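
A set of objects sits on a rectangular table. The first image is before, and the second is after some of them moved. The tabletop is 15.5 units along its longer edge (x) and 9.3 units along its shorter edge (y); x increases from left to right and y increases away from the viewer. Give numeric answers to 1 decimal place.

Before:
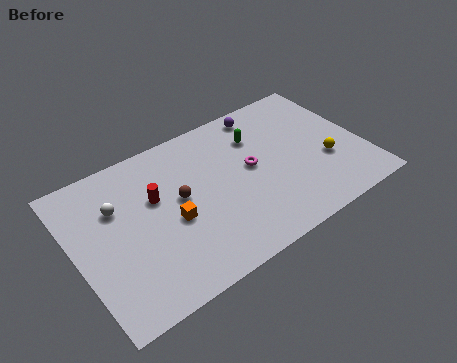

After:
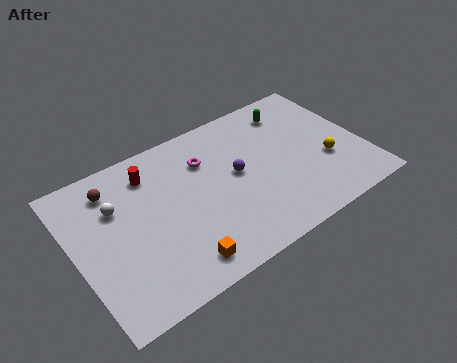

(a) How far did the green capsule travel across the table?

2.2

The green capsule was near (10.2, 6.8) before and (12.3, 7.6) after, so it travelled √(2.1² + 0.8²) ≈ 2.2 units.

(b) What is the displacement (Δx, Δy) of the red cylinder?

(0.0, 1.6)

The red cylinder started near (4.4, 5.8) and ended near (4.4, 7.4).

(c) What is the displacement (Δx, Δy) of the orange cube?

(-0.1, -2.6)

The orange cube was at about (5.0, 4.0) and moved to about (4.9, 1.4).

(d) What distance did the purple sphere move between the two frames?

3.8

From (10.8, 8.2) to (8.7, 5.0), the purple sphere covered √(2.1² + 3.2²) ≈ 3.8 units.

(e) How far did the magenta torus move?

2.8

The magenta torus moved from about (9.5, 5.0) to (7.3, 6.7), a distance of √(2.2² + 1.7²) ≈ 2.8.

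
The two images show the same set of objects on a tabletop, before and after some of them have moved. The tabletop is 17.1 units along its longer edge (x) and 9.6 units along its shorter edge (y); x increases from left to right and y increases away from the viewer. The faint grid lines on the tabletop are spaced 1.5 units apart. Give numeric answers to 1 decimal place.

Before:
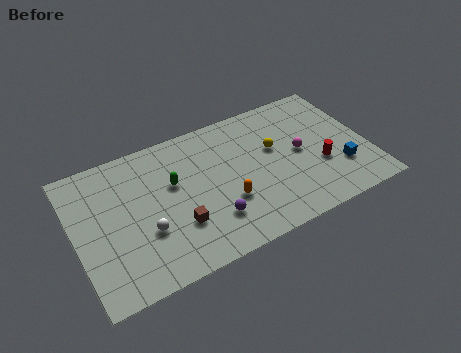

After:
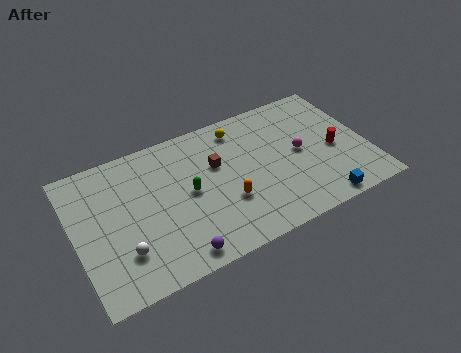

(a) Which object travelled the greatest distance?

the brown cube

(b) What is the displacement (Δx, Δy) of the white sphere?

(-1.4, -0.8)

From the two frames, the white sphere sits at roughly (3.9, 3.4) before and (2.5, 2.6) after.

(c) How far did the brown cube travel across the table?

4.1

From (5.7, 3.0) to (8.4, 6.1), the brown cube covered √(2.7² + 3.1²) ≈ 4.1 units.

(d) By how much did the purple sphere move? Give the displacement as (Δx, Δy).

(-2.2, -1.4)

From the two frames, the purple sphere sits at roughly (7.6, 2.5) before and (5.4, 1.1) after.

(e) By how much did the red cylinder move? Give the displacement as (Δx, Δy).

(1.0, 0.8)

The red cylinder was at about (14.2, 3.5) and moved to about (15.2, 4.3).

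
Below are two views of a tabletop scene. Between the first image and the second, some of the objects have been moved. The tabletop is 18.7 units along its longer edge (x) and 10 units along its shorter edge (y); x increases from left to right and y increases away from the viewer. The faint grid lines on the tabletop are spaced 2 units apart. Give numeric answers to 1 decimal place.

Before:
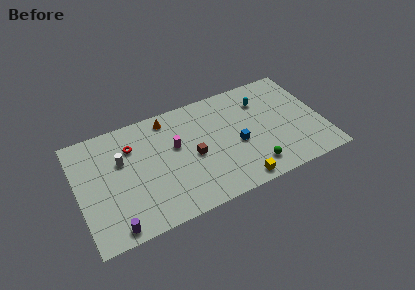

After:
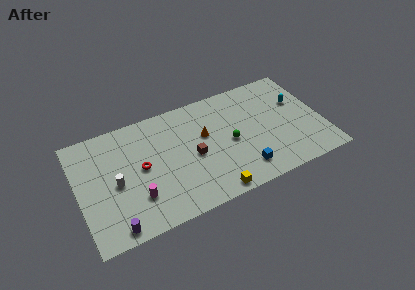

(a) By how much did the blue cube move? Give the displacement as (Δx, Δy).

(0.1, -2.4)

The blue cube was at about (12.1, 4.3) and moved to about (12.2, 1.9).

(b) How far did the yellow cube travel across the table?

2.0

The yellow cube moved from about (11.7, 1.0) to (9.7, 0.9), a distance of √(2.0² + 0.1²) ≈ 2.0.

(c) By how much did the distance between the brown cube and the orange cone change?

-2.5

They were about 4.4 units apart before and 1.9 after — 2.5 units closer together.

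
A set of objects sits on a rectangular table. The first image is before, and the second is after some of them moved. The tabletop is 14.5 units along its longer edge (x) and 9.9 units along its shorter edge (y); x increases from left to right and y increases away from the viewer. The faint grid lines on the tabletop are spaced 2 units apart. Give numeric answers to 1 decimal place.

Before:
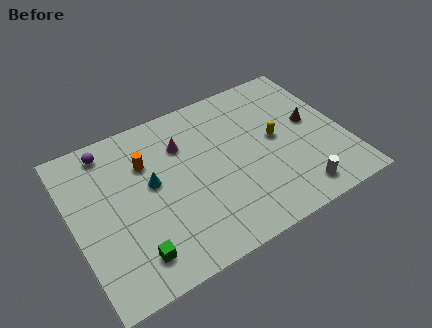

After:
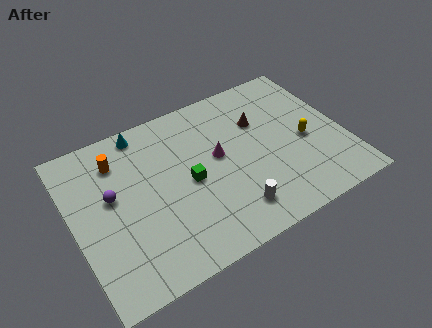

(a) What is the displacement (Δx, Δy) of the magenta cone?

(1.7, -1.6)

From the two frames, the magenta cone sits at roughly (6.1, 7.1) before and (7.8, 5.5) after.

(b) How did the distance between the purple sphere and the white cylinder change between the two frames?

-4.6

The distance was about 11.6 in the first image and 7.0 in the second, so they moved 4.6 units closer together.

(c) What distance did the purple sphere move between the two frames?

2.9

The purple sphere was near (2.3, 8.6) before and (2.1, 5.7) after, so it travelled √(0.2² + 2.9²) ≈ 2.9 units.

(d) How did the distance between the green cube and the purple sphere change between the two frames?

-2.7

The distance was about 6.8 in the first image and 4.1 in the second, so they moved 2.7 units closer together.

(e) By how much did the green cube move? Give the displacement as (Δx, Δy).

(3.4, 2.9)

From the two frames, the green cube sits at roughly (2.7, 1.8) before and (6.1, 4.7) after.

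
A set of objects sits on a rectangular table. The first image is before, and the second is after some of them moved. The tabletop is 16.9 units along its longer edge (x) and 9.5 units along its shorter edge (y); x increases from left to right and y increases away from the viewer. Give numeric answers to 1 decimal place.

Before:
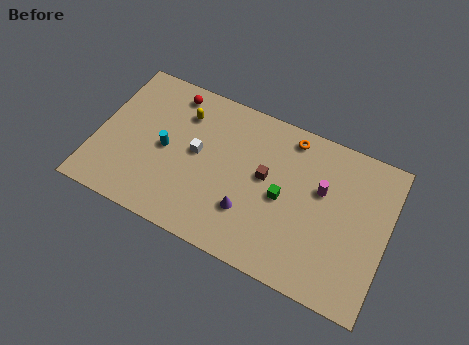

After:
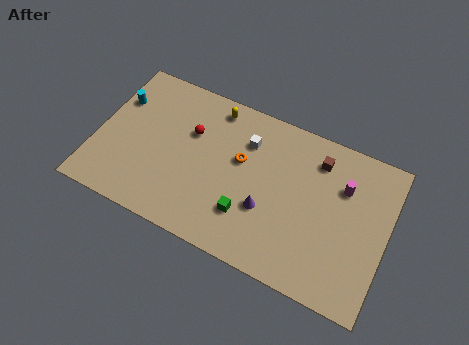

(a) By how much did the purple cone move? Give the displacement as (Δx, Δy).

(1.0, 0.6)

The purple cone was at about (9.1, 2.8) and moved to about (10.1, 3.4).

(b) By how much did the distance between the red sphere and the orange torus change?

-4.0

The distance was about 7.0 in the first image and 3.0 in the second, so they moved 4.0 units closer together.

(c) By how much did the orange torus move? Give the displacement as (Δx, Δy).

(-2.6, -2.6)

From the two frames, the orange torus sits at roughly (10.9, 8.3) before and (8.3, 5.7) after.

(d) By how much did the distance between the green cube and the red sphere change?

-2.7

Before: roughly 7.9 units apart; after: 5.2. That's 2.7 units closer together.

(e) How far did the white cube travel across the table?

3.3

The white cube was near (5.8, 5.1) before and (8.5, 7.0) after, so it travelled √(2.7² + 1.9²) ≈ 3.3 units.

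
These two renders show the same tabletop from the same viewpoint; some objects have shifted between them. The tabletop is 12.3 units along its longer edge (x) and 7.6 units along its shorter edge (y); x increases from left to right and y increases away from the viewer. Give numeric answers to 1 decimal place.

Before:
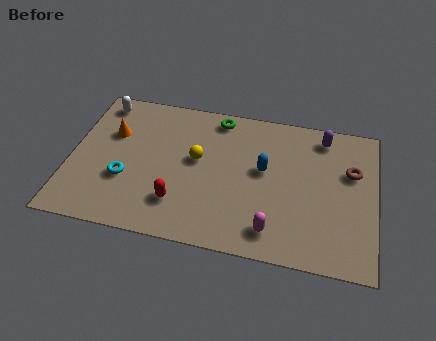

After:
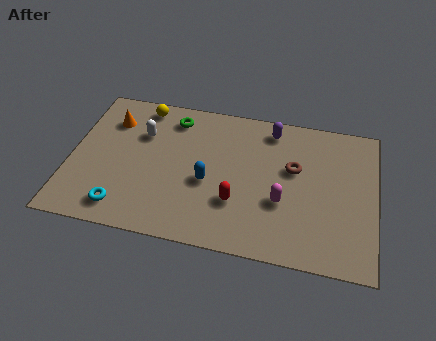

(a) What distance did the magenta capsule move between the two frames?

1.5

The magenta capsule was near (8.3, 1.3) before and (8.6, 2.8) after, so it travelled √(0.3² + 1.5²) ≈ 1.5 units.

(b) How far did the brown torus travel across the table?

2.3

From (11.3, 4.9) to (9.0, 4.6), the brown torus covered √(2.3² + 0.3²) ≈ 2.3 units.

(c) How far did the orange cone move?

0.7

From (1.6, 5.0) to (1.5, 5.7), the orange cone covered √(0.1² + 0.7²) ≈ 0.7 units.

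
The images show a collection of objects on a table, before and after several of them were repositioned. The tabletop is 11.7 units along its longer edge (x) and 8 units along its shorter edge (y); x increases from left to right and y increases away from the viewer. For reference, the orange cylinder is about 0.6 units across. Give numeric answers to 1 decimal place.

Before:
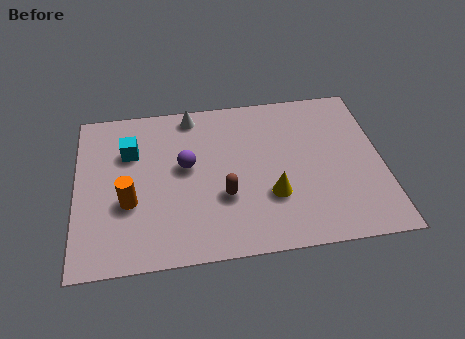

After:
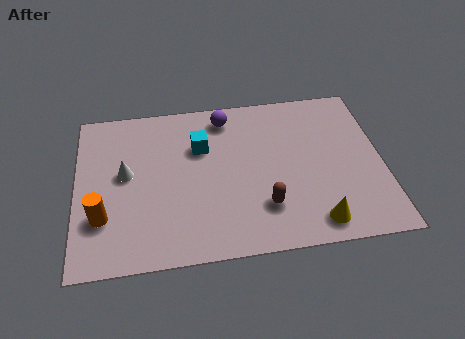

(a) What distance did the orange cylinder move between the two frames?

1.2

The orange cylinder moved from about (2.0, 3.0) to (1.0, 2.4), a distance of √(1.0² + 0.6²) ≈ 1.2.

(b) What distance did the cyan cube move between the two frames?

2.7

The cyan cube was near (2.1, 5.5) before and (4.8, 5.4) after, so it travelled √(2.7² + 0.1²) ≈ 2.7 units.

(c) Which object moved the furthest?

the white cone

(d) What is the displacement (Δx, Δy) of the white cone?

(-2.6, -2.7)

The white cone was at about (4.5, 7.1) and moved to about (1.9, 4.4).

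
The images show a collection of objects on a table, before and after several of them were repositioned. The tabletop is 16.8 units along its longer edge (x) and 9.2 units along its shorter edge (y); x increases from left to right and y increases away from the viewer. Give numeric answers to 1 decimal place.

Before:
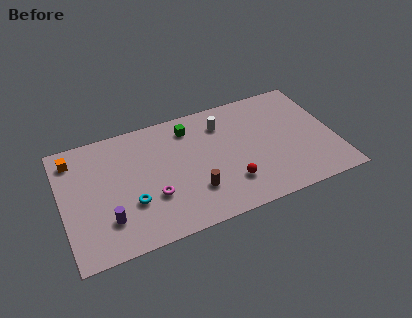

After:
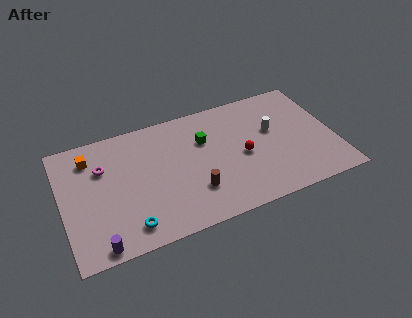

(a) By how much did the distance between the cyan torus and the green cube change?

+1.0

The distance was about 5.9 in the first image and 6.9 in the second, so they moved 1.0 units further apart.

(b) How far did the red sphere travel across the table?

2.1

From (10.1, 2.4) to (11.1, 4.2), the red sphere covered √(1.0² + 1.8²) ≈ 2.1 units.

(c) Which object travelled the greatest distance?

the magenta torus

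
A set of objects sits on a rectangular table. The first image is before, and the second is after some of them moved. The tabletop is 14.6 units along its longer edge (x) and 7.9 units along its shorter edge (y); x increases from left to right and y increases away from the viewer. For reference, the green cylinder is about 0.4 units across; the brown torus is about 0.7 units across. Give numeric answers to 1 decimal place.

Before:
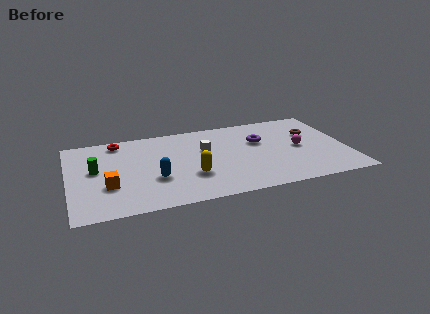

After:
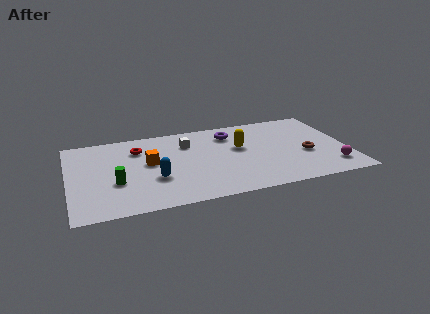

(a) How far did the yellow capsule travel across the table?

3.4

The yellow capsule moved from about (6.3, 2.6) to (9.0, 4.7), a distance of √(2.7² + 2.1²) ≈ 3.4.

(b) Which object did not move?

the blue capsule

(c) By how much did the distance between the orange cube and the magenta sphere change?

-0.4

Before: roughly 10.2 units apart; after: 9.8. That's 0.4 units closer together.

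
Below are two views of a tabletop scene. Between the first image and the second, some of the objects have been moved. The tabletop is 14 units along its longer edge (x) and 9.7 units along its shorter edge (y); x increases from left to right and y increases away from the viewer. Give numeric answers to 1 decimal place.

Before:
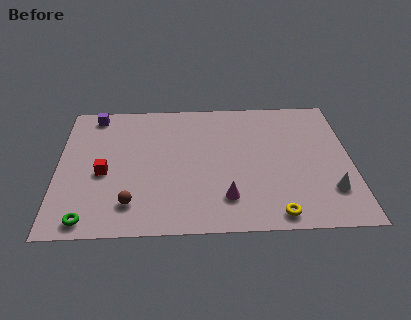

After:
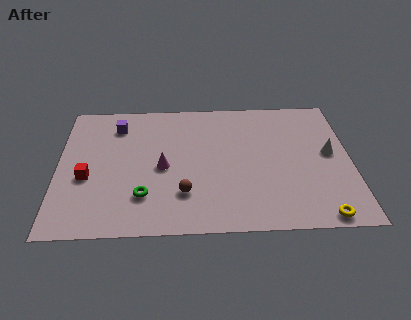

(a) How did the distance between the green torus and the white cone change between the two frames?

-2.2

They were about 11.5 units apart before and 9.3 after — 2.2 units closer together.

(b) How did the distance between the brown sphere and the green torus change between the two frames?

-0.3

They were about 2.2 units apart before and 1.9 after — 0.3 units closer together.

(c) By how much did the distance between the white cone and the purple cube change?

-2.3

Before: roughly 12.8 units apart; after: 10.5. That's 2.3 units closer together.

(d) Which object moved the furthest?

the magenta cone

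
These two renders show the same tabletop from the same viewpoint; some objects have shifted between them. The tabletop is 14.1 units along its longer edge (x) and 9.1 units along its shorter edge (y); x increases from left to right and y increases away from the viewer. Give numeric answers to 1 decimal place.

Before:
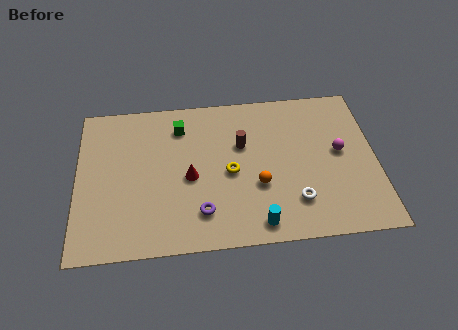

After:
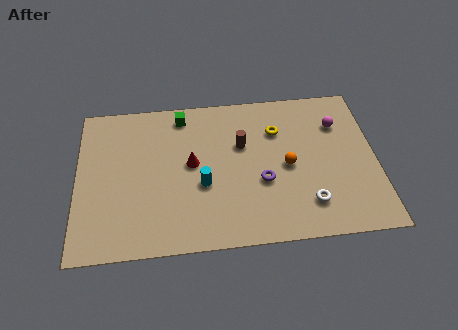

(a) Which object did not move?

the brown cylinder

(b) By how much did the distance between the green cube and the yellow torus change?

+0.9

They were about 3.8 units apart before and 4.7 after — 0.9 units further apart.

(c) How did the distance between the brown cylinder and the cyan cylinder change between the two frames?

-1.8

The distance was about 4.7 in the first image and 2.9 in the second, so they moved 1.8 units closer together.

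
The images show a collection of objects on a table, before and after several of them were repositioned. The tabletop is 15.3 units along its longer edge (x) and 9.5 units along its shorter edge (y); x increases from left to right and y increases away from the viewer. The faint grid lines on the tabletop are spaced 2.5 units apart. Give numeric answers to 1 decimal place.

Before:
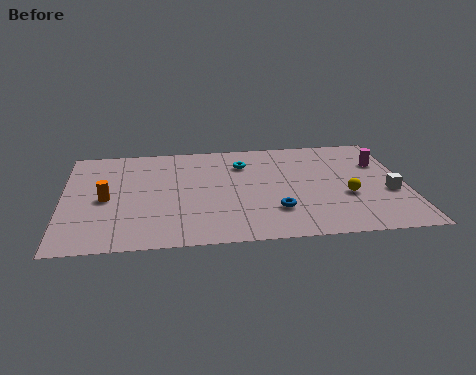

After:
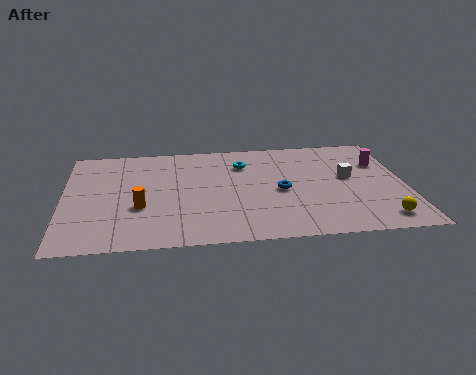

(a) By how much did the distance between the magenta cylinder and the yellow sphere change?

+1.7

They were about 3.4 units apart before and 5.1 after — 1.7 units further apart.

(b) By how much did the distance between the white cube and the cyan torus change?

-2.2

The distance was about 7.2 in the first image and 5.0 in the second, so they moved 2.2 units closer together.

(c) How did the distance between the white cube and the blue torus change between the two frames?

-2.0

Before: roughly 5.2 units apart; after: 3.2. That's 2.0 units closer together.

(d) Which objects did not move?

the magenta cylinder and the cyan torus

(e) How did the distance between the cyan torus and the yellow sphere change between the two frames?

+2.5

The distance was about 5.7 in the first image and 8.2 in the second, so they moved 2.5 units further apart.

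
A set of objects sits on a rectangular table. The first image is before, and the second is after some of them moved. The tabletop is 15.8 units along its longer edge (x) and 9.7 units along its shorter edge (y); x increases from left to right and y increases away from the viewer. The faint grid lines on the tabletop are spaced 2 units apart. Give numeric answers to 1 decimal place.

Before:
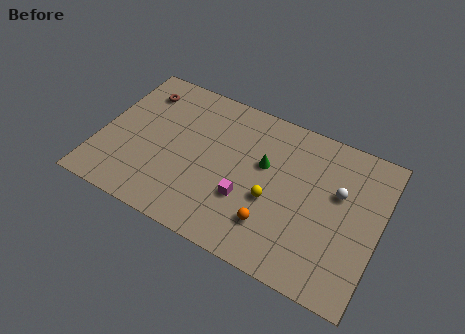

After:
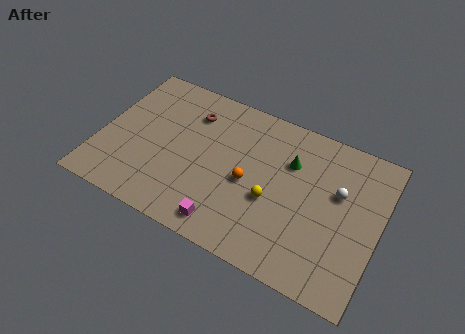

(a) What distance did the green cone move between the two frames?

1.6

The green cone moved from about (9.2, 5.9) to (10.6, 6.7), a distance of √(1.4² + 0.8²) ≈ 1.6.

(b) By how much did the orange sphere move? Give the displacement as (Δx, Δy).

(-1.6, 2.0)

From the two frames, the orange sphere sits at roughly (10.1, 2.4) before and (8.5, 4.4) after.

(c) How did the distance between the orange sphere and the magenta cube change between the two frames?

+1.4

Before: roughly 1.8 units apart; after: 3.2. That's 1.4 units further apart.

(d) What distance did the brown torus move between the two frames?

3.0

From (1.8, 7.7) to (4.8, 7.4), the brown torus covered √(3.0² + 0.3²) ≈ 3.0 units.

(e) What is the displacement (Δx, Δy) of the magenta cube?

(-0.8, -2.0)

The magenta cube started near (8.5, 3.3) and ended near (7.7, 1.3).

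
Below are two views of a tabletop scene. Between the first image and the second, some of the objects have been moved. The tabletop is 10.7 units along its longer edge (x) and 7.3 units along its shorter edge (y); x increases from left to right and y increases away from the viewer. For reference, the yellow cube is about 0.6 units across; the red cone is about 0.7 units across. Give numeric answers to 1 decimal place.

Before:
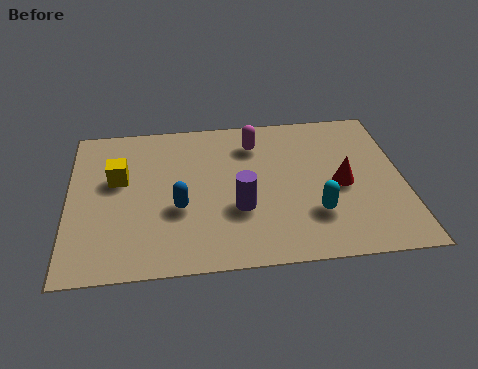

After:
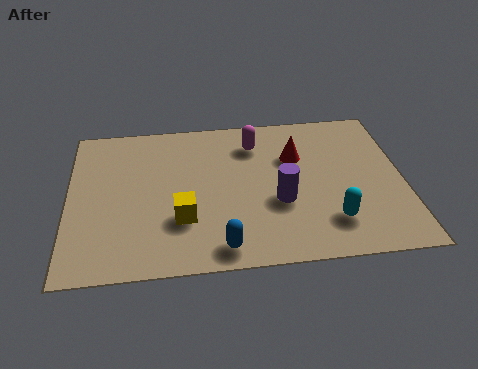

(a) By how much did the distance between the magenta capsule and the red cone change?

-2.0

They were about 3.5 units apart before and 1.5 after — 2.0 units closer together.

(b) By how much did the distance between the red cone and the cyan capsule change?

+1.8

Before: roughly 1.6 units apart; after: 3.4. That's 1.8 units further apart.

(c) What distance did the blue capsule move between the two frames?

2.3

From (3.5, 2.8) to (4.8, 0.9), the blue capsule covered √(1.3² + 1.9²) ≈ 2.3 units.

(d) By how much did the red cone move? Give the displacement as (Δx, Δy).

(-1.4, 1.5)

The red cone was at about (8.7, 3.4) and moved to about (7.3, 4.9).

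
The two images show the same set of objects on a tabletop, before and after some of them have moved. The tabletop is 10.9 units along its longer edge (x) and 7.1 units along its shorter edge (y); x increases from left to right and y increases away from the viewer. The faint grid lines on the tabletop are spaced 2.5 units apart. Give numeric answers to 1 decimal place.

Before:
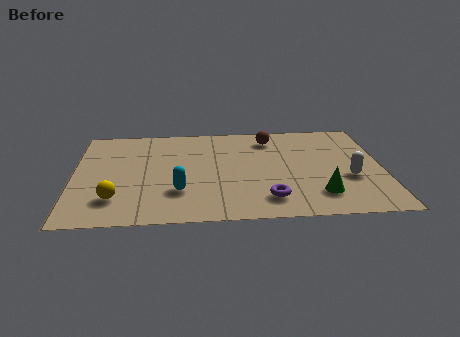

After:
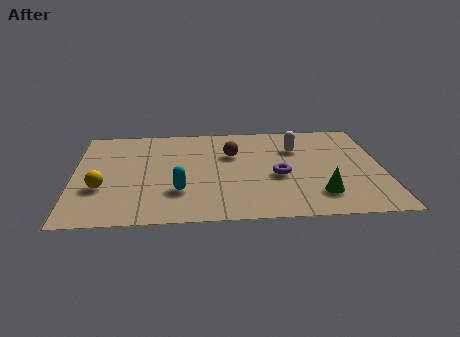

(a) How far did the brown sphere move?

1.8

The brown sphere was near (7.0, 5.8) before and (5.6, 4.7) after, so it travelled √(1.4² + 1.1²) ≈ 1.8 units.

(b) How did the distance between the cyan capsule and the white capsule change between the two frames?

-0.9

They were about 6.0 units apart before and 5.1 after — 0.9 units closer together.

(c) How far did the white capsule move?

2.9

The white capsule was near (9.7, 2.7) before and (7.9, 5.0) after, so it travelled √(1.8² + 2.3²) ≈ 2.9 units.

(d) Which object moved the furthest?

the white capsule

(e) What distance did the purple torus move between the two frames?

1.6

From (6.8, 1.4) to (7.2, 3.0), the purple torus covered √(0.4² + 1.6²) ≈ 1.6 units.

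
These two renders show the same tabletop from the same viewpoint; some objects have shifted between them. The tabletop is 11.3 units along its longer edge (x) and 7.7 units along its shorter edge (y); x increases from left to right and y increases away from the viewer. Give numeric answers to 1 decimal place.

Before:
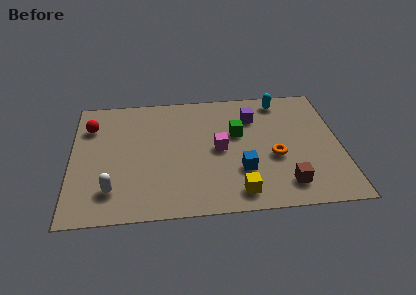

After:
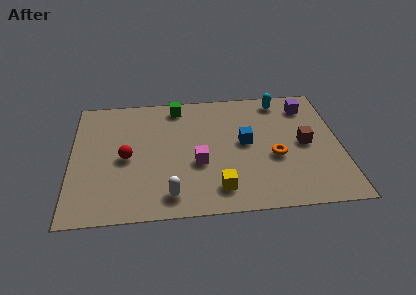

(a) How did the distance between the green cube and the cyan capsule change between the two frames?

+1.6

They were about 2.8 units apart before and 4.4 after — 1.6 units further apart.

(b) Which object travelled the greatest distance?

the green cube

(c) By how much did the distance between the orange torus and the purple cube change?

+0.7

The distance was about 2.7 in the first image and 3.4 in the second, so they moved 0.7 units further apart.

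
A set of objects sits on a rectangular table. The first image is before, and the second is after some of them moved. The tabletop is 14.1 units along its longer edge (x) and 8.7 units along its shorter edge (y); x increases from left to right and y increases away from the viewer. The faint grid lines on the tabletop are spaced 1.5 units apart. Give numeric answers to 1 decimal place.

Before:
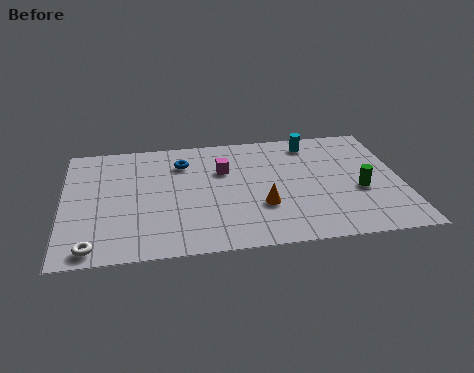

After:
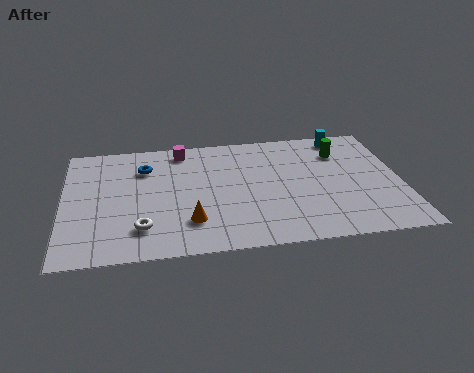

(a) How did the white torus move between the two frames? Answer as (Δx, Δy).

(2.0, 1.1)

The white torus started near (1.2, 0.9) and ended near (3.2, 2.0).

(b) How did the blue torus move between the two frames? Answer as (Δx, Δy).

(-1.6, -0.2)

The blue torus started near (5.0, 6.6) and ended near (3.4, 6.4).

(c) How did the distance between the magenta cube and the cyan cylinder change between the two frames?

+2.8

Before: roughly 4.1 units apart; after: 6.9. That's 2.8 units further apart.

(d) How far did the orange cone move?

3.1

From (8.2, 2.9) to (5.2, 2.2), the orange cone covered √(3.0² + 0.7²) ≈ 3.1 units.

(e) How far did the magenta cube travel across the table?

2.5

The magenta cube moved from about (6.7, 5.8) to (5.0, 7.6), a distance of √(1.7² + 1.8²) ≈ 2.5.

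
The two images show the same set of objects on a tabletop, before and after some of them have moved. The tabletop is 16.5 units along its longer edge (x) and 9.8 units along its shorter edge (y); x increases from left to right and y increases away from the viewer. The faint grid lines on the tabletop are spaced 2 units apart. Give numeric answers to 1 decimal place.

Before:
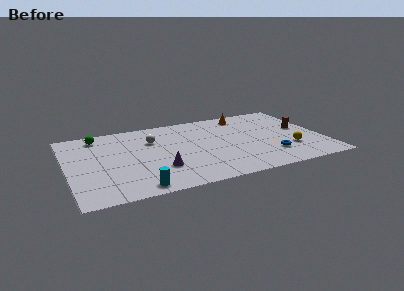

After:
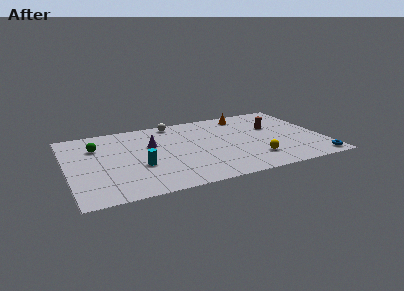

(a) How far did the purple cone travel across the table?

3.3

From (5.7, 2.9) to (5.5, 6.2), the purple cone covered √(0.2² + 3.3²) ≈ 3.3 units.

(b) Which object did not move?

the orange cone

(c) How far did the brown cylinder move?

2.0

The brown cylinder was near (15.3, 5.4) before and (13.5, 6.2) after, so it travelled √(1.8² + 0.8²) ≈ 2.0 units.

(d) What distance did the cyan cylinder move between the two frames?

2.6

From (4.1, 1.0) to (4.5, 3.6), the cyan cylinder covered √(0.4² + 2.6²) ≈ 2.6 units.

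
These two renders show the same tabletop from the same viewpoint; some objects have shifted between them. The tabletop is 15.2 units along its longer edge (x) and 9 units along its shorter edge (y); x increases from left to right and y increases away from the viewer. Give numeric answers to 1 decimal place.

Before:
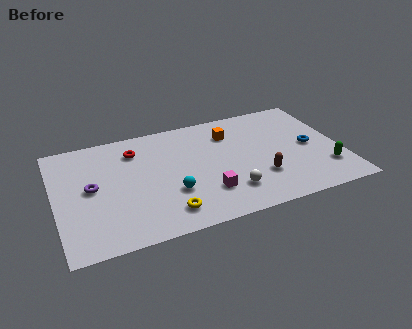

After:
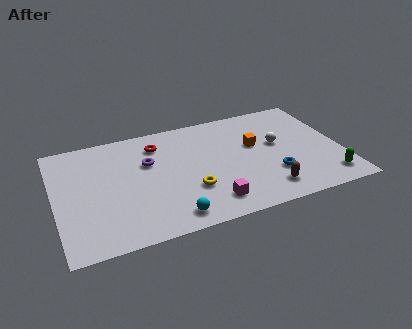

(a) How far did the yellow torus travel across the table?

1.9

The yellow torus was near (5.6, 1.6) before and (7.0, 2.9) after, so it travelled √(1.4² + 1.3²) ≈ 1.9 units.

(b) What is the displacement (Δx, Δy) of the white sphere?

(2.9, 3.0)

The white sphere was at about (9.0, 2.1) and moved to about (11.9, 5.1).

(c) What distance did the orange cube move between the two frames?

1.8

The orange cube moved from about (9.5, 6.8) to (10.7, 5.4), a distance of √(1.2² + 1.4²) ≈ 1.8.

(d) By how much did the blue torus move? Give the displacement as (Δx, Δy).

(-2.2, -1.7)

The blue torus started near (13.6, 4.4) and ended near (11.4, 2.7).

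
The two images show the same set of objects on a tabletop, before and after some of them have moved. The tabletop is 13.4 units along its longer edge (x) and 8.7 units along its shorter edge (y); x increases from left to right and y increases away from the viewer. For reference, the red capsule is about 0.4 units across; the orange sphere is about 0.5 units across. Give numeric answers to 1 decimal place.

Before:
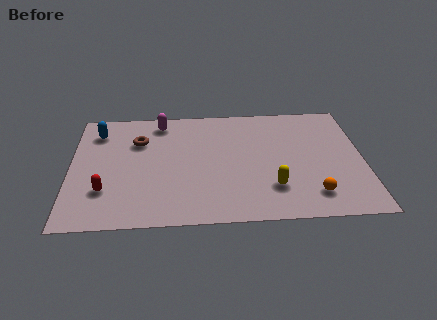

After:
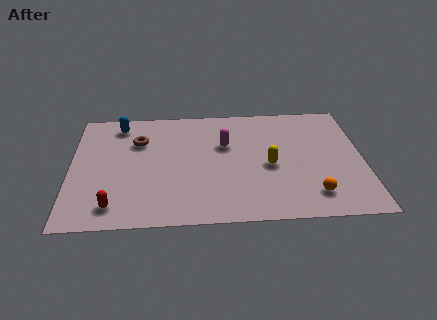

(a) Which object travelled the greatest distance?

the magenta capsule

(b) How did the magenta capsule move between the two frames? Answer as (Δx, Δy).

(3.0, -1.9)

From the two frames, the magenta capsule sits at roughly (4.1, 7.5) before and (7.1, 5.6) after.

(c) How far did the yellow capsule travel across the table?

1.6

The yellow capsule was near (9.2, 2.3) before and (9.1, 3.9) after, so it travelled √(0.1² + 1.6²) ≈ 1.6 units.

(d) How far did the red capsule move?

1.2

The red capsule was near (1.6, 2.5) before and (2.0, 1.4) after, so it travelled √(0.4² + 1.1²) ≈ 1.2 units.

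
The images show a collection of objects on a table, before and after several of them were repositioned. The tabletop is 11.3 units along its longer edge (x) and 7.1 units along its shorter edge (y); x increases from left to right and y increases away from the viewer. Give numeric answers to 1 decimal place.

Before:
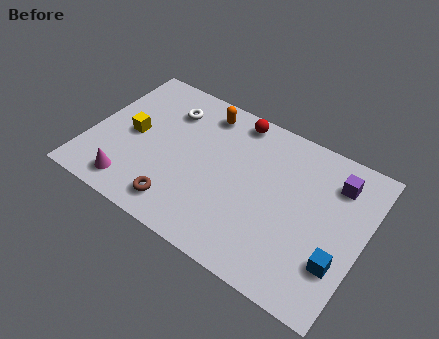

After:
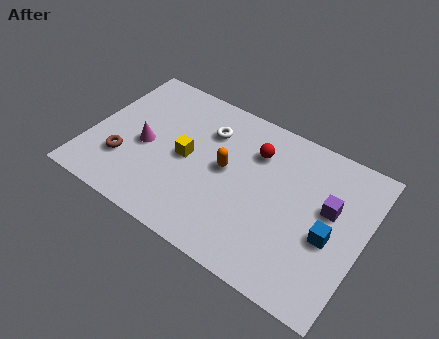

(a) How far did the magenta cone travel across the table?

2.1

The magenta cone was near (2.1, 1.1) before and (2.3, 3.2) after, so it travelled √(0.2² + 2.1²) ≈ 2.1 units.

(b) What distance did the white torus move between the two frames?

1.7

From (2.9, 5.4) to (4.6, 5.2), the white torus covered √(1.7² + 0.2²) ≈ 1.7 units.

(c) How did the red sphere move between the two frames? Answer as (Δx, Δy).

(1.0, -1.1)

The red sphere started near (5.6, 6.3) and ended near (6.6, 5.2).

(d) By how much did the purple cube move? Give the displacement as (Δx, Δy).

(-0.1, -1.3)

The purple cube started near (9.9, 5.5) and ended near (9.8, 4.2).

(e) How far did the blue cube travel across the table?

1.0

From (10.5, 2.1) to (10.0, 3.0), the blue cube covered √(0.5² + 0.9²) ≈ 1.0 units.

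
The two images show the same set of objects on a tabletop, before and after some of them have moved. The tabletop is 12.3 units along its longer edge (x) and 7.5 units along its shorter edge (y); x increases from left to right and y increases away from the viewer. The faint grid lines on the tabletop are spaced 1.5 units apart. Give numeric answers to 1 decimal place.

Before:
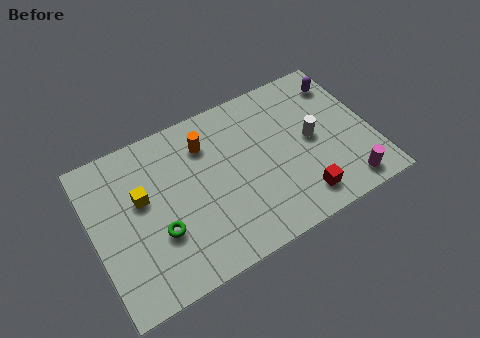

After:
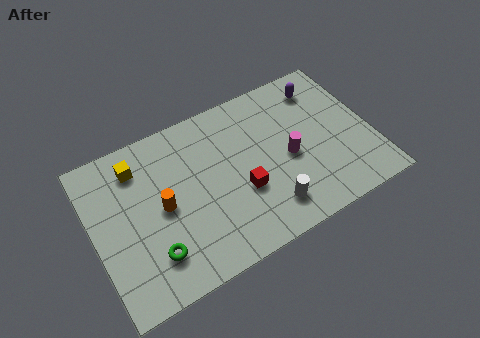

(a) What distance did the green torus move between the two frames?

0.9

The green torus was near (2.7, 2.6) before and (2.3, 1.8) after, so it travelled √(0.4² + 0.8²) ≈ 0.9 units.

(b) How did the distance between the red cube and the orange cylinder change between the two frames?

-2.2

Before: roughly 5.7 units apart; after: 3.5. That's 2.2 units closer together.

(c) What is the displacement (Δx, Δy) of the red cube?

(-2.4, 1.5)

The red cube started near (8.8, 1.3) and ended near (6.4, 2.8).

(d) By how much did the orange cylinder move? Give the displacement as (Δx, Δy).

(-2.2, -2.0)

From the two frames, the orange cylinder sits at roughly (5.2, 5.7) before and (3.0, 3.7) after.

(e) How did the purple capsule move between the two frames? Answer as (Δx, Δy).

(-0.9, 0.1)

From the two frames, the purple capsule sits at roughly (11.4, 6.0) before and (10.5, 6.1) after.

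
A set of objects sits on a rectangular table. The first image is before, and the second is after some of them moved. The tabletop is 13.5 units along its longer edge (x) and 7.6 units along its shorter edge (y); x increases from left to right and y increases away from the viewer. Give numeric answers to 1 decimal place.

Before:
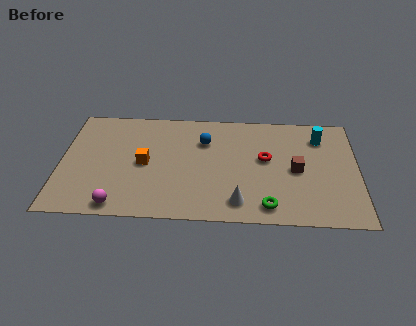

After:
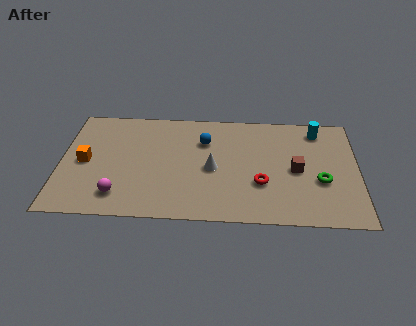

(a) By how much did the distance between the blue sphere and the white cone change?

-2.5

They were about 4.4 units apart before and 1.9 after — 2.5 units closer together.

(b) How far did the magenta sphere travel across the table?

0.7

From (2.7, 0.8) to (2.7, 1.5), the magenta sphere covered √(0.0² + 0.7²) ≈ 0.7 units.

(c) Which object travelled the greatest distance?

the green torus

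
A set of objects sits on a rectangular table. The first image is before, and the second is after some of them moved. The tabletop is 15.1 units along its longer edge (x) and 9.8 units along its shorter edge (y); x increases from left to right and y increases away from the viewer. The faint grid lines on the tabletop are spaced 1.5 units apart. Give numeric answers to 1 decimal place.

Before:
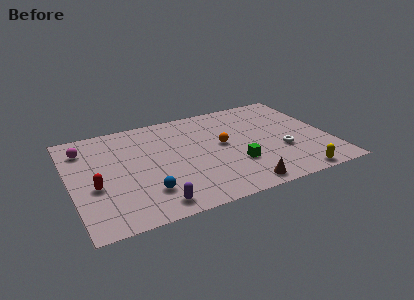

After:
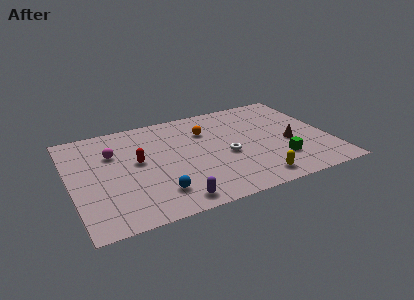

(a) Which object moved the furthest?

the brown cone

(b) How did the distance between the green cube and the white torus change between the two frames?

+0.5

The distance was about 2.8 in the first image and 3.3 in the second, so they moved 0.5 units further apart.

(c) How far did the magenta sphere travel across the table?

1.9

The magenta sphere was near (1.0, 7.7) before and (2.6, 6.7) after, so it travelled √(1.6² + 1.0²) ≈ 1.9 units.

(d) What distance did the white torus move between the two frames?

3.3

The white torus was near (12.2, 3.5) before and (9.0, 4.2) after, so it travelled √(3.2² + 0.7²) ≈ 3.3 units.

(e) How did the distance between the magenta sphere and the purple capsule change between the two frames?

-1.0

The distance was about 7.3 in the first image and 6.3 in the second, so they moved 1.0 units closer together.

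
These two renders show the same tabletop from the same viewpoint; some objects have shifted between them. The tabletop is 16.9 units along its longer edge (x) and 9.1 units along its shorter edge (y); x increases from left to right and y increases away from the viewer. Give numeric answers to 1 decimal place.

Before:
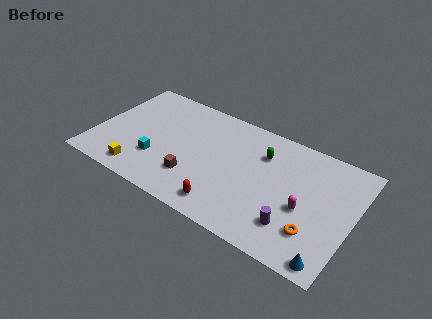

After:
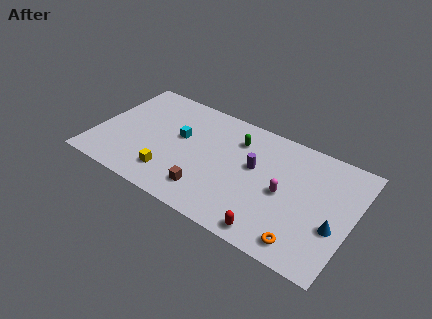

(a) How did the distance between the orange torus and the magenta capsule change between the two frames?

+1.8

The distance was about 1.6 in the first image and 3.4 in the second, so they moved 1.8 units further apart.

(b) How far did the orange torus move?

1.2

The orange torus moved from about (14.7, 2.4) to (14.2, 1.3), a distance of √(0.5² + 1.1²) ≈ 1.2.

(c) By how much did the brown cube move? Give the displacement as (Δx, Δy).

(1.0, -0.6)

The brown cube started near (6.8, 2.5) and ended near (7.8, 1.9).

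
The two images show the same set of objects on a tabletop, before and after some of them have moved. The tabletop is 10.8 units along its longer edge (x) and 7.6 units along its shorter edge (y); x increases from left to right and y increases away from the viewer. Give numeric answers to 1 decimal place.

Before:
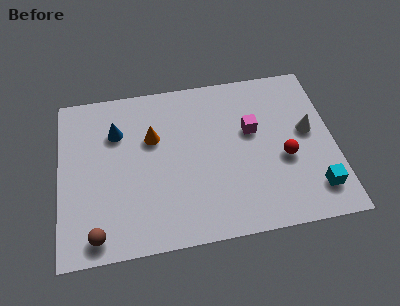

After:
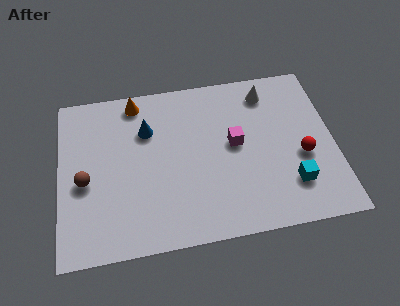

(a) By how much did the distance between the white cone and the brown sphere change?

-1.1

The distance was about 9.0 in the first image and 7.9 in the second, so they moved 1.1 units closer together.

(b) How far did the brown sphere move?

2.4

From (1.4, 0.9) to (1.0, 3.3), the brown sphere covered √(0.4² + 2.4²) ≈ 2.4 units.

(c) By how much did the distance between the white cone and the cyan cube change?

+1.8

They were about 2.7 units apart before and 4.5 after — 1.8 units further apart.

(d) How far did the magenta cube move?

0.9

The magenta cube was near (7.6, 4.6) before and (6.9, 4.1) after, so it travelled √(0.7² + 0.5²) ≈ 0.9 units.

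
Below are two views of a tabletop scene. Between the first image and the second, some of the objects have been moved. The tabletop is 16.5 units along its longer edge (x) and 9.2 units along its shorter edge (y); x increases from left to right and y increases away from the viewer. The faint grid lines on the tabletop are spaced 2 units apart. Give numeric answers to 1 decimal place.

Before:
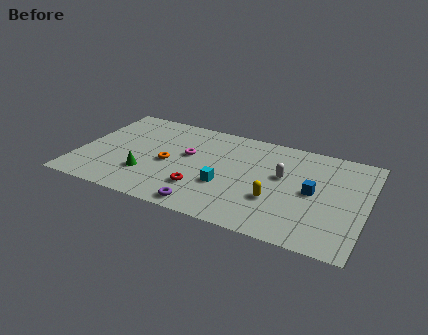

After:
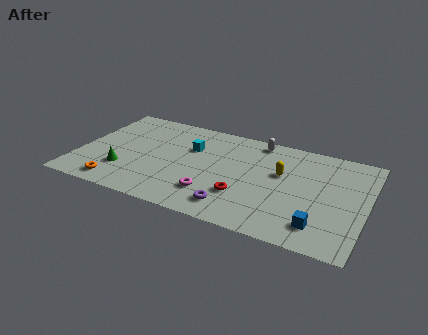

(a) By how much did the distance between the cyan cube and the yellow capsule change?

+2.4

The distance was about 2.9 in the first image and 5.3 in the second, so they moved 2.4 units further apart.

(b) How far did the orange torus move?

4.0

The orange torus was near (5.2, 4.2) before and (2.6, 1.2) after, so it travelled √(2.6² + 3.0²) ≈ 4.0 units.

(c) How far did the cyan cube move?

3.6

The cyan cube was near (8.6, 3.3) before and (6.3, 6.1) after, so it travelled √(2.3² + 2.8²) ≈ 3.6 units.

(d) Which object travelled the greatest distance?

the orange torus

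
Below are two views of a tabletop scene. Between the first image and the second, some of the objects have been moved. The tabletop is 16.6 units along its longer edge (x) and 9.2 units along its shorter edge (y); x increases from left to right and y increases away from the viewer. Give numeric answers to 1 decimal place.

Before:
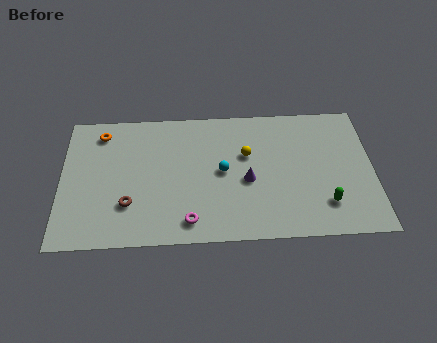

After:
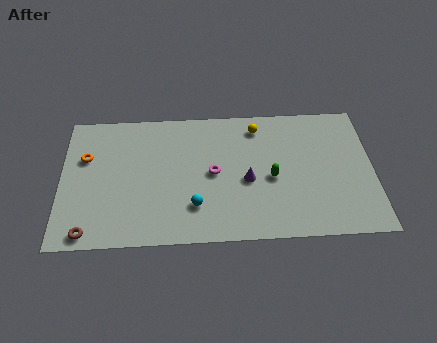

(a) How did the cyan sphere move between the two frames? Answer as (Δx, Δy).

(-1.5, -2.3)

The cyan sphere started near (8.6, 4.7) and ended near (7.1, 2.4).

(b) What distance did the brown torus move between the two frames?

2.8

The brown torus was near (3.6, 2.7) before and (1.5, 0.9) after, so it travelled √(2.1² + 1.8²) ≈ 2.8 units.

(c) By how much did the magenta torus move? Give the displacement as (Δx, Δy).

(1.3, 3.2)

The magenta torus was at about (6.8, 1.4) and moved to about (8.1, 4.6).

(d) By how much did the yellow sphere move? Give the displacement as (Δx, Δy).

(0.6, 1.9)

The yellow sphere was at about (9.9, 5.8) and moved to about (10.5, 7.7).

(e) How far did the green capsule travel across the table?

3.4

The green capsule was near (14.0, 2.2) before and (11.2, 4.1) after, so it travelled √(2.8² + 1.9²) ≈ 3.4 units.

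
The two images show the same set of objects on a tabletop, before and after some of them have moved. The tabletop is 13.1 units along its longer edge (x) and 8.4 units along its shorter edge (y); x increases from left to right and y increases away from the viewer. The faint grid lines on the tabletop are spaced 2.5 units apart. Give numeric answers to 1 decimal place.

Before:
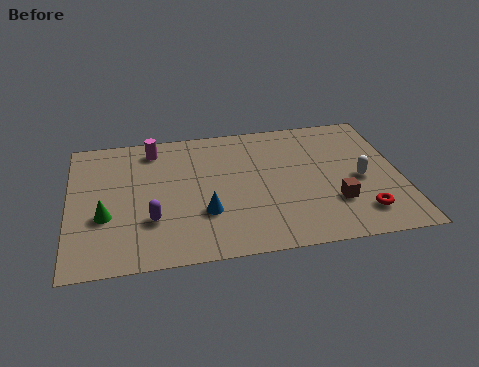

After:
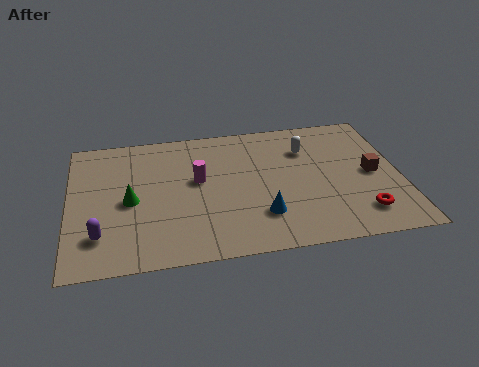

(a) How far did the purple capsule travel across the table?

2.1

The purple capsule moved from about (3.2, 2.6) to (1.2, 2.0), a distance of √(2.0² + 0.6²) ≈ 2.1.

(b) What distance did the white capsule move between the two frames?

3.0

The white capsule was near (11.5, 3.8) before and (9.5, 6.1) after, so it travelled √(2.0² + 2.3²) ≈ 3.0 units.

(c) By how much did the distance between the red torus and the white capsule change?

+2.7

Before: roughly 2.1 units apart; after: 4.8. That's 2.7 units further apart.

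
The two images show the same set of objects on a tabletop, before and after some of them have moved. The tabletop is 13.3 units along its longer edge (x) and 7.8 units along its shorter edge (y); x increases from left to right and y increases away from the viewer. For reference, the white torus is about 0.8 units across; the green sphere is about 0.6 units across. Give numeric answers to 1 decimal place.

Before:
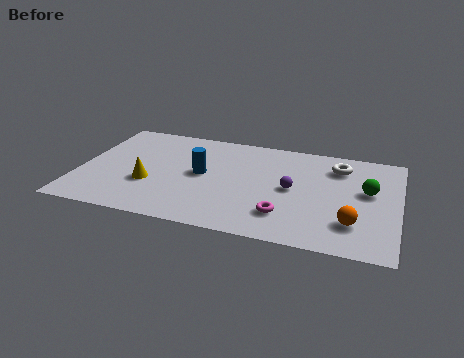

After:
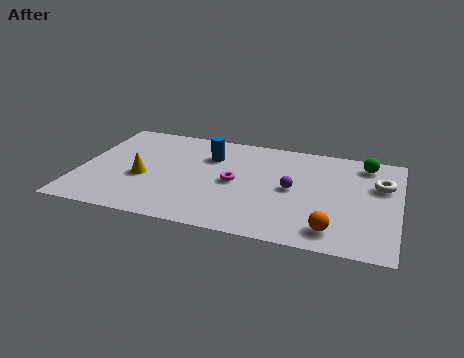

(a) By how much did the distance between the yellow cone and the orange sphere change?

-0.3

Before: roughly 8.5 units apart; after: 8.2. That's 0.3 units closer together.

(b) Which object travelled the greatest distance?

the magenta torus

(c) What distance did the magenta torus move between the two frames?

2.9

The magenta torus moved from about (8.7, 1.9) to (6.5, 3.8), a distance of √(2.2² + 1.9²) ≈ 2.9.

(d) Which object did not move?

the purple sphere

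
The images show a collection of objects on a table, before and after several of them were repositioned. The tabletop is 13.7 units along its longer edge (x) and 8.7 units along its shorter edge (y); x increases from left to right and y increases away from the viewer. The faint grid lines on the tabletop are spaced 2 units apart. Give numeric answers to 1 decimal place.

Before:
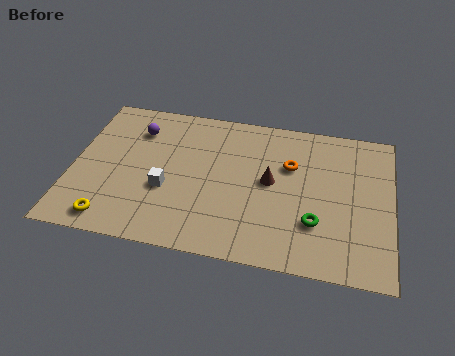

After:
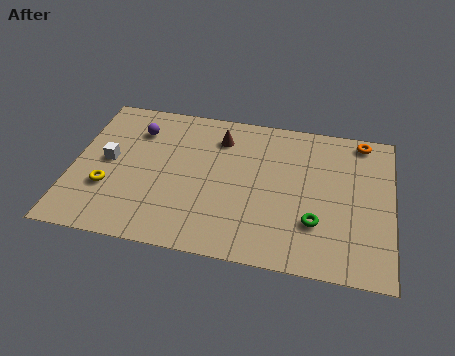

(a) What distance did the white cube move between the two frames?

2.9

From (4.1, 3.3) to (1.5, 4.5), the white cube covered √(2.6² + 1.2²) ≈ 2.9 units.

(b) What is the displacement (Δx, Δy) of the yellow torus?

(-0.3, 1.8)

From the two frames, the yellow torus sits at roughly (1.9, 1.1) before and (1.6, 2.9) after.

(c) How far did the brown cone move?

3.2

The brown cone was near (8.5, 4.6) before and (6.2, 6.8) after, so it travelled √(2.3² + 2.2²) ≈ 3.2 units.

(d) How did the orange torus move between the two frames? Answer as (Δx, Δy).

(3.0, 2.1)

The orange torus was at about (9.3, 5.7) and moved to about (12.3, 7.8).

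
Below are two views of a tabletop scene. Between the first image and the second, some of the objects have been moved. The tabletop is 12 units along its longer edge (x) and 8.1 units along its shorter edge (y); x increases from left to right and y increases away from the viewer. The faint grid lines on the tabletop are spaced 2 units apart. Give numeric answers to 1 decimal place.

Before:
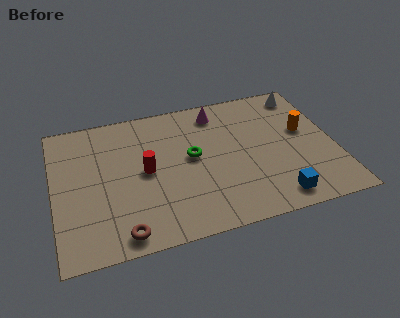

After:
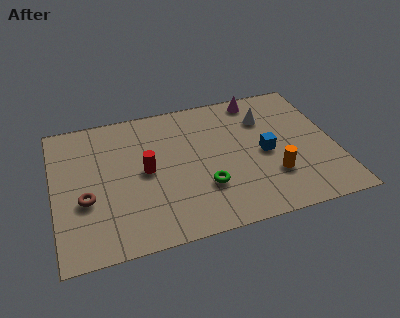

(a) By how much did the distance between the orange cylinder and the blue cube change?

-2.5

They were about 3.9 units apart before and 1.4 after — 2.5 units closer together.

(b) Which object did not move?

the red cylinder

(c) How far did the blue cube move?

2.7

The blue cube moved from about (9.2, 1.1) to (9.0, 3.8), a distance of √(0.2² + 2.7²) ≈ 2.7.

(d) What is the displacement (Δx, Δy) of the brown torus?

(-1.4, 2.2)

The brown torus started near (2.7, 0.9) and ended near (1.3, 3.1).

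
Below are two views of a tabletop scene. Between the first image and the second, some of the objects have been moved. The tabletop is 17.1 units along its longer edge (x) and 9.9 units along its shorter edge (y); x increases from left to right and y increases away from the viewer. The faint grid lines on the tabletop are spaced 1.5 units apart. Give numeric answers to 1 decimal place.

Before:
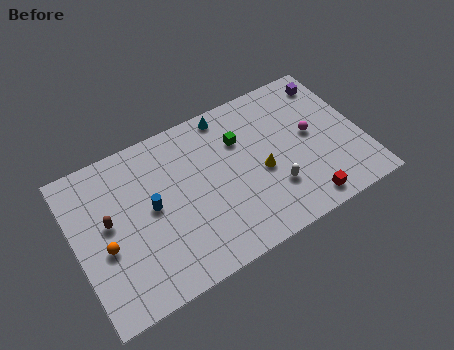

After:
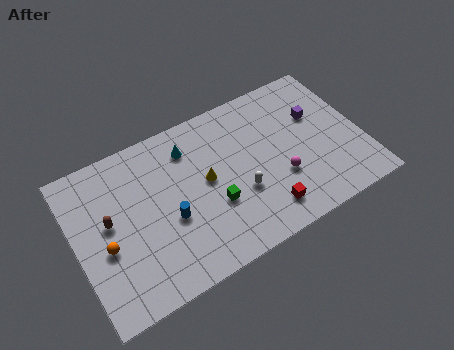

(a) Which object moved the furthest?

the green cube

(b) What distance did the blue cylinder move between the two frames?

1.5

From (4.5, 5.2) to (5.4, 4.0), the blue cylinder covered √(0.9² + 1.2²) ≈ 1.5 units.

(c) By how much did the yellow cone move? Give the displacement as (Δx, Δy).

(-3.2, 1.0)

The yellow cone was at about (11.0, 4.3) and moved to about (7.8, 5.3).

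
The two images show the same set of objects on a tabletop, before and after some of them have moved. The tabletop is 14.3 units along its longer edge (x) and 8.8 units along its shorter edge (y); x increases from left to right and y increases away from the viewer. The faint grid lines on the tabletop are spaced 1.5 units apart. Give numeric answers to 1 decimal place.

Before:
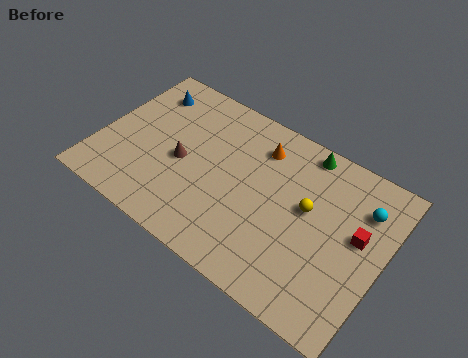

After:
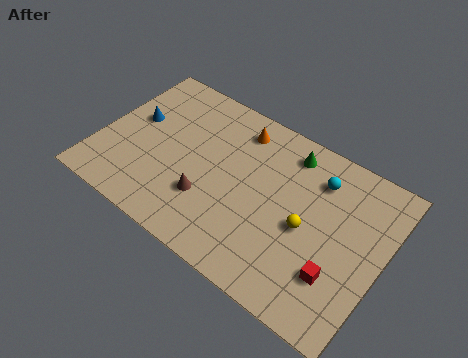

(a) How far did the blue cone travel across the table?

1.9

The blue cone was near (1.7, 7.0) before and (1.5, 5.1) after, so it travelled √(0.2² + 1.9²) ≈ 1.9 units.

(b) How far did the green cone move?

0.9

From (9.8, 7.9) to (9.1, 7.4), the green cone covered √(0.7² + 0.5²) ≈ 0.9 units.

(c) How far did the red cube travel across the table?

2.6

The red cube was near (13.0, 5.0) before and (12.4, 2.5) after, so it travelled √(0.6² + 2.5²) ≈ 2.6 units.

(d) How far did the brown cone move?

2.1

From (4.2, 4.0) to (5.8, 2.7), the brown cone covered √(1.6² + 1.3²) ≈ 2.1 units.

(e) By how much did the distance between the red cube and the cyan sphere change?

+3.1

They were about 1.5 units apart before and 4.6 after — 3.1 units further apart.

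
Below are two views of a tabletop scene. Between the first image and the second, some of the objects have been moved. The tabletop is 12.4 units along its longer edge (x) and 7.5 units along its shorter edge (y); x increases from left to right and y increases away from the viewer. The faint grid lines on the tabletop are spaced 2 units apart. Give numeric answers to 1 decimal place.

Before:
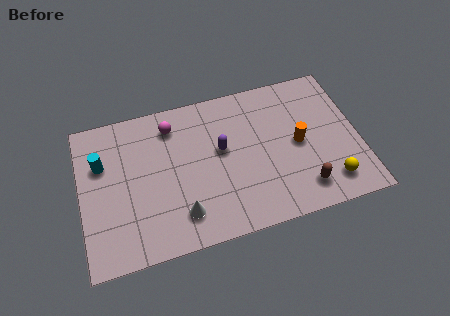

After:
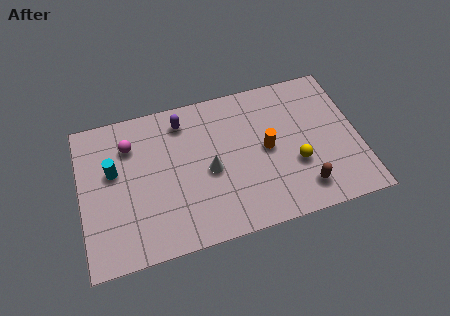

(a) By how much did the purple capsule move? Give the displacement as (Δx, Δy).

(-1.6, 1.9)

The purple capsule started near (6.3, 4.3) and ended near (4.7, 6.2).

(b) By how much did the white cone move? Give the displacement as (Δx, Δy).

(1.4, 1.8)

The white cone was at about (4.3, 1.6) and moved to about (5.7, 3.4).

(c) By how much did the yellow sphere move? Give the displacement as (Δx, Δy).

(-1.4, 1.3)

The yellow sphere was at about (10.9, 1.4) and moved to about (9.5, 2.7).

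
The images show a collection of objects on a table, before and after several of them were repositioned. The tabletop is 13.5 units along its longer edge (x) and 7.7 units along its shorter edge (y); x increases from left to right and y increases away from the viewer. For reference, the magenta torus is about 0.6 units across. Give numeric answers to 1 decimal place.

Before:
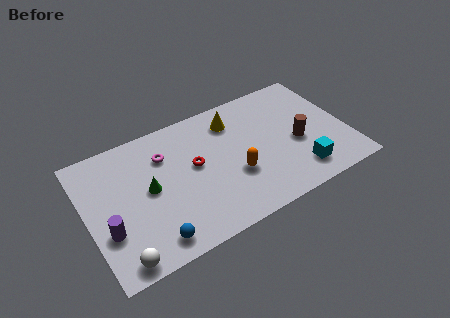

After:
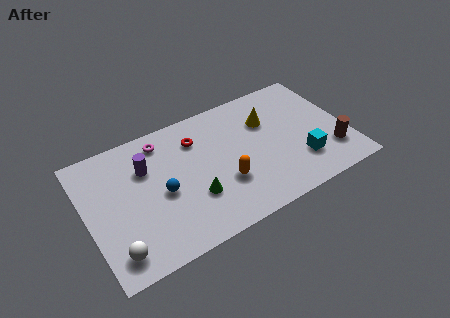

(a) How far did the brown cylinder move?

2.1

The brown cylinder was near (10.9, 3.3) before and (12.5, 2.0) after, so it travelled √(1.6² + 1.3²) ≈ 2.1 units.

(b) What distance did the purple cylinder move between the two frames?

3.5

From (0.9, 2.6) to (3.2, 5.3), the purple cylinder covered √(2.3² + 2.7²) ≈ 3.5 units.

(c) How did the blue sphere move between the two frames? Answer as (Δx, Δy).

(0.8, 2.4)

The blue sphere was at about (3.0, 1.1) and moved to about (3.8, 3.5).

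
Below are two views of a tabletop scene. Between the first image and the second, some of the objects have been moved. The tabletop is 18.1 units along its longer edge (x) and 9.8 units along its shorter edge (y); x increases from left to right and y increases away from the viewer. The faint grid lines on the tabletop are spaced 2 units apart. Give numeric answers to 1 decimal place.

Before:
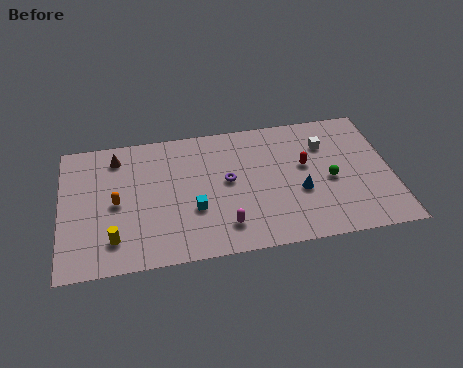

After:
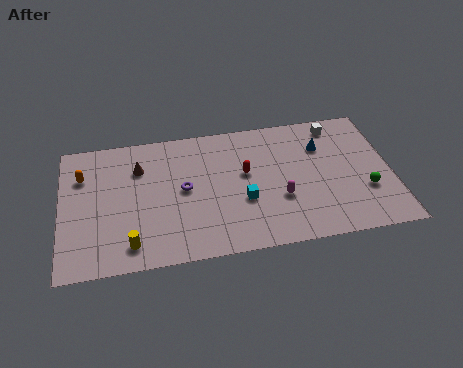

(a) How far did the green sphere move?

2.2

The green sphere was near (14.7, 4.4) before and (16.6, 3.3) after, so it travelled √(1.9² + 1.1²) ≈ 2.2 units.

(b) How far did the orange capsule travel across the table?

2.9

The orange capsule was near (3.0, 4.7) before and (1.2, 7.0) after, so it travelled √(1.8² + 2.3²) ≈ 2.9 units.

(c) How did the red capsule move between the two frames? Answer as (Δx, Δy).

(-3.3, 0.0)

The red capsule started near (13.4, 5.7) and ended near (10.1, 5.7).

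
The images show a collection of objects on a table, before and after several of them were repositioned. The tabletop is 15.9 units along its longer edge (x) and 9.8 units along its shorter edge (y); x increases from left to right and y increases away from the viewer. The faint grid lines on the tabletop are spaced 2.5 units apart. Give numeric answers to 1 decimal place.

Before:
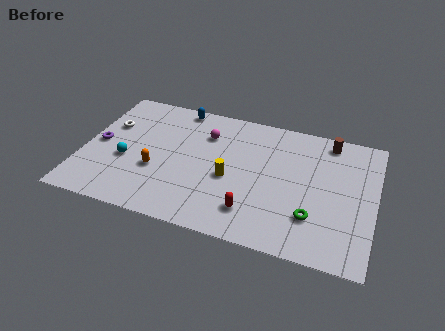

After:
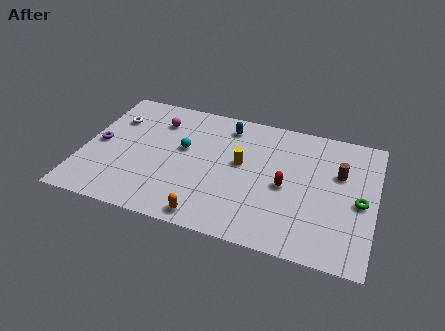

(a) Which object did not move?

the purple torus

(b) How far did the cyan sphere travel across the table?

3.5

From (2.4, 3.9) to (5.4, 5.7), the cyan sphere covered √(3.0² + 1.8²) ≈ 3.5 units.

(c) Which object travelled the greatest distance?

the orange capsule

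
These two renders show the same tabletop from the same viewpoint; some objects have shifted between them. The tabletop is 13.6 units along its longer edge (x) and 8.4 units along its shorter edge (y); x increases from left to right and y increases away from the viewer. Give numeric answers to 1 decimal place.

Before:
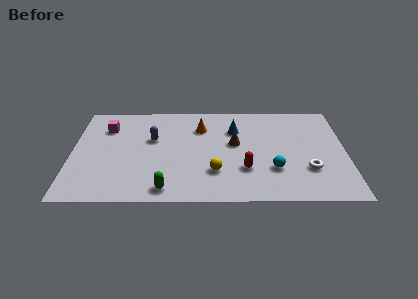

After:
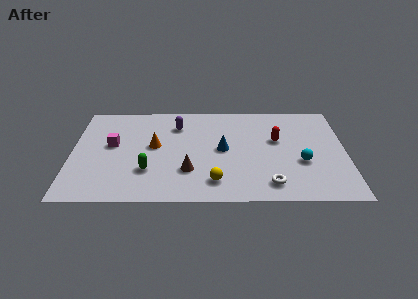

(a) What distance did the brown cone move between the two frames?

3.3

From (8.1, 4.8) to (5.8, 2.5), the brown cone covered √(2.3² + 2.3²) ≈ 3.3 units.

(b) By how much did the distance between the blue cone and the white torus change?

-1.3

Before: roughly 5.0 units apart; after: 3.7. That's 1.3 units closer together.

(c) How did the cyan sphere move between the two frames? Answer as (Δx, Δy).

(1.4, 0.6)

From the two frames, the cyan sphere sits at roughly (10.0, 2.6) before and (11.4, 3.2) after.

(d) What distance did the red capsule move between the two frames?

3.0

From (8.6, 2.6) to (10.2, 5.1), the red capsule covered √(1.6² + 2.5²) ≈ 3.0 units.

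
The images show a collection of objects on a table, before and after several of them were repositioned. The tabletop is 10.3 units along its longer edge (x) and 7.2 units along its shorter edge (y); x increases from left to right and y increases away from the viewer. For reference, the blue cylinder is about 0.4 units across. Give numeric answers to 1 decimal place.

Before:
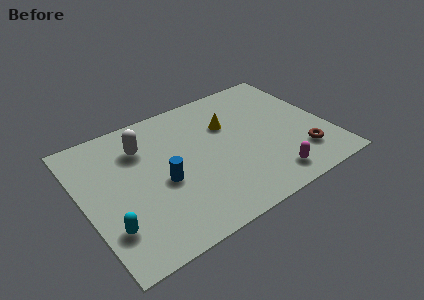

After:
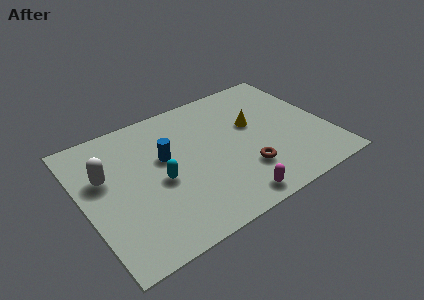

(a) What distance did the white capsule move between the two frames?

1.9

From (2.7, 5.3) to (1.0, 4.5), the white capsule covered √(1.7² + 0.8²) ≈ 1.9 units.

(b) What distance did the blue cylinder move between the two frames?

1.2

The blue cylinder was near (3.2, 3.1) before and (3.5, 4.3) after, so it travelled √(0.3² + 1.2²) ≈ 1.2 units.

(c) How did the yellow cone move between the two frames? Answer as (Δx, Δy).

(1.0, -0.5)

From the two frames, the yellow cone sits at roughly (6.3, 4.8) before and (7.3, 4.3) after.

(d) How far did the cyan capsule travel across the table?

2.6

From (0.8, 1.9) to (3.1, 3.2), the cyan capsule covered √(2.3² + 1.3²) ≈ 2.6 units.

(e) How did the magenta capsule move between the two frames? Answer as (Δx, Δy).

(-1.7, -0.3)

The magenta capsule was at about (7.4, 1.1) and moved to about (5.7, 0.8).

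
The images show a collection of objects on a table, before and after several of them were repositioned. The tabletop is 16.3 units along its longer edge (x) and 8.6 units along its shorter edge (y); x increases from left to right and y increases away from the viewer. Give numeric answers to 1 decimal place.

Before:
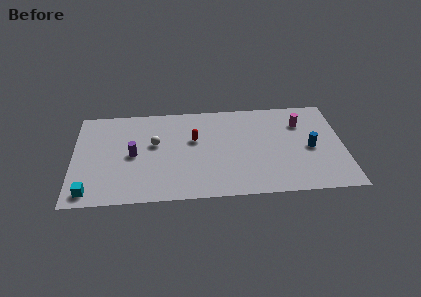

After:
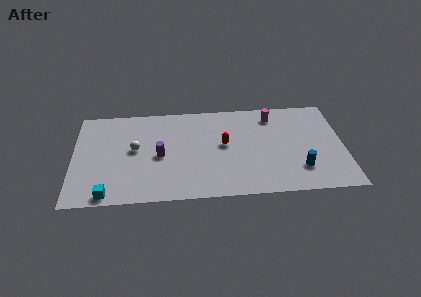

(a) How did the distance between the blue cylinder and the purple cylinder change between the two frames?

-2.1

Before: roughly 10.7 units apart; after: 8.6. That's 2.1 units closer together.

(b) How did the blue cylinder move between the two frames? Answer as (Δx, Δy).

(-0.7, -1.8)

The blue cylinder started near (14.3, 4.0) and ended near (13.6, 2.2).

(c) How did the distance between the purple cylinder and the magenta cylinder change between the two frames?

-2.8

The distance was about 10.4 in the first image and 7.6 in the second, so they moved 2.8 units closer together.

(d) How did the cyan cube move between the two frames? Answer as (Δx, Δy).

(1.1, -0.3)

The cyan cube started near (1.0, 1.1) and ended near (2.1, 0.8).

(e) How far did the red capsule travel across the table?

1.9

The red capsule was near (7.3, 5.3) before and (9.1, 4.7) after, so it travelled √(1.8² + 0.6²) ≈ 1.9 units.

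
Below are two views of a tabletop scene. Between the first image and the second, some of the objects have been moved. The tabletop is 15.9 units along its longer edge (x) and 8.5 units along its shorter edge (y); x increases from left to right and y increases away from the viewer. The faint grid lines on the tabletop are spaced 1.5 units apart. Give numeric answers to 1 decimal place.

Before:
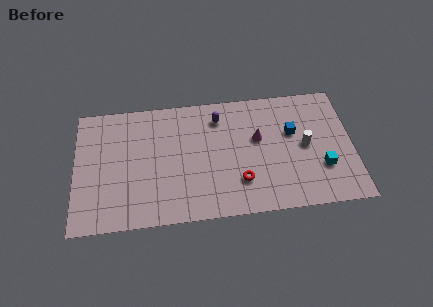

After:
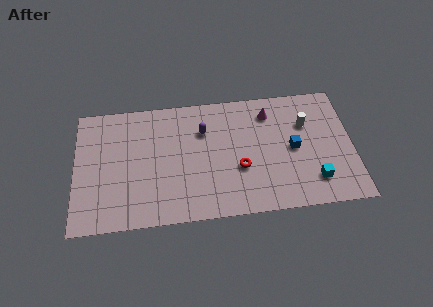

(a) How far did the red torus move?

0.9

From (9.4, 2.3) to (9.4, 3.2), the red torus covered √(0.0² + 0.9²) ≈ 0.9 units.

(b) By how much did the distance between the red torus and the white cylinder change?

+0.4

The distance was about 4.3 in the first image and 4.7 in the second, so they moved 0.4 units further apart.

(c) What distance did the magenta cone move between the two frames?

1.8

The magenta cone was near (10.5, 5.1) before and (11.2, 6.8) after, so it travelled √(0.7² + 1.7²) ≈ 1.8 units.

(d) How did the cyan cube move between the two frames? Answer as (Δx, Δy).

(-0.5, -0.8)

The cyan cube started near (14.1, 2.7) and ended near (13.6, 1.9).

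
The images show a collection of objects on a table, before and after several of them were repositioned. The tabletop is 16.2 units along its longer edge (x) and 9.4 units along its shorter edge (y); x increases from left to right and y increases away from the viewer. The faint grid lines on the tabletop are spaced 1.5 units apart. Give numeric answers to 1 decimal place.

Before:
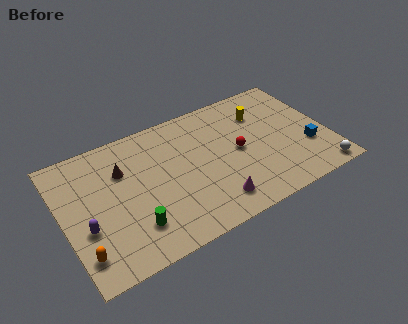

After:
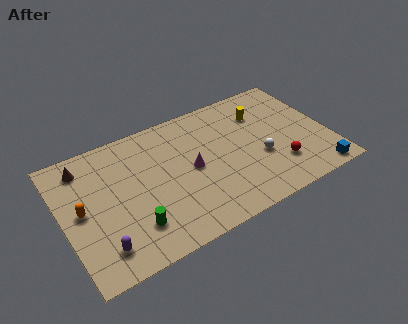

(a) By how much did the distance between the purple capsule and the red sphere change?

+1.4

Before: roughly 9.6 units apart; after: 11.0. That's 1.4 units further apart.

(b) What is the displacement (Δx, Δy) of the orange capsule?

(0.3, 2.9)

The orange capsule was at about (0.8, 1.9) and moved to about (1.1, 4.8).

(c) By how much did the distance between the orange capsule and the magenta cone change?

-1.2

The distance was about 7.9 in the first image and 6.7 in the second, so they moved 1.2 units closer together.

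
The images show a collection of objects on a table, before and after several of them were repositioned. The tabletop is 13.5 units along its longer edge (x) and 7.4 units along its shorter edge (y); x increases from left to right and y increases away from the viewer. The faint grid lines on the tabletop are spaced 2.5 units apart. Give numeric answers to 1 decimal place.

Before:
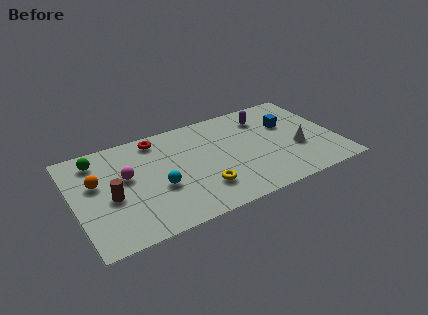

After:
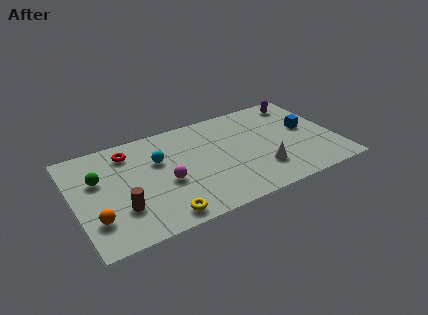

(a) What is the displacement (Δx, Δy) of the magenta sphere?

(1.9, -1.2)

The magenta sphere was at about (2.7, 4.3) and moved to about (4.6, 3.1).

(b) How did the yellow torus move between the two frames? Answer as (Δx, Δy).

(-2.2, -1.0)

The yellow torus started near (6.3, 1.9) and ended near (4.1, 0.9).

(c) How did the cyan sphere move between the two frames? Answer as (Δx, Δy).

(0.2, 1.9)

The cyan sphere started near (4.2, 2.9) and ended near (4.4, 4.8).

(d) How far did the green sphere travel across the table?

1.4

The green sphere moved from about (1.4, 6.1) to (1.3, 4.7), a distance of √(0.1² + 1.4²) ≈ 1.4.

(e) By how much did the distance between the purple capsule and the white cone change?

+1.8

The distance was about 3.3 in the first image and 5.1 in the second, so they moved 1.8 units further apart.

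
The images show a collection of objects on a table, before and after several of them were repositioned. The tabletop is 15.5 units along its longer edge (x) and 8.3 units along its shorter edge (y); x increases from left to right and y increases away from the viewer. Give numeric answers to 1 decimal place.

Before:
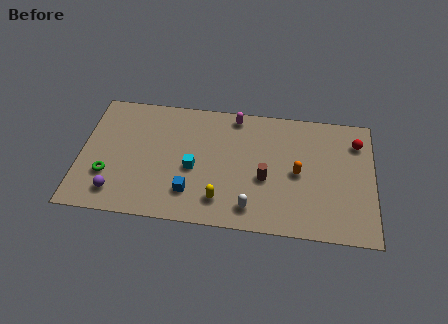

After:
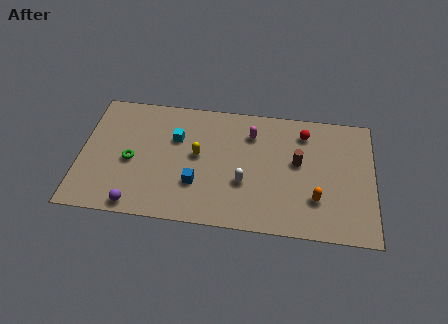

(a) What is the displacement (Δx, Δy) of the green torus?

(1.2, 1.1)

The green torus started near (1.5, 2.6) and ended near (2.7, 3.7).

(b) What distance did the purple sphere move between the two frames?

1.3

The purple sphere was near (2.0, 1.5) before and (3.1, 0.8) after, so it travelled √(1.1² + 0.7²) ≈ 1.3 units.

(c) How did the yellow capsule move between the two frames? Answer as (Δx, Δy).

(-1.3, 2.8)

The yellow capsule started near (7.5, 1.7) and ended near (6.2, 4.5).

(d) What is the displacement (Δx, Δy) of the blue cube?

(0.3, 0.6)

The blue cube was at about (5.9, 2.0) and moved to about (6.2, 2.6).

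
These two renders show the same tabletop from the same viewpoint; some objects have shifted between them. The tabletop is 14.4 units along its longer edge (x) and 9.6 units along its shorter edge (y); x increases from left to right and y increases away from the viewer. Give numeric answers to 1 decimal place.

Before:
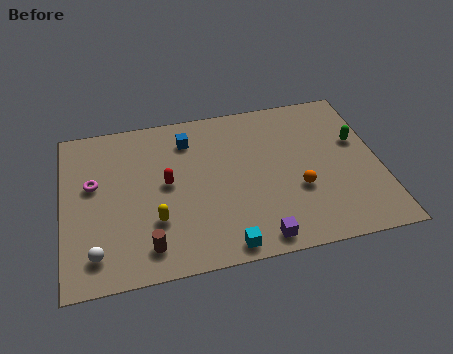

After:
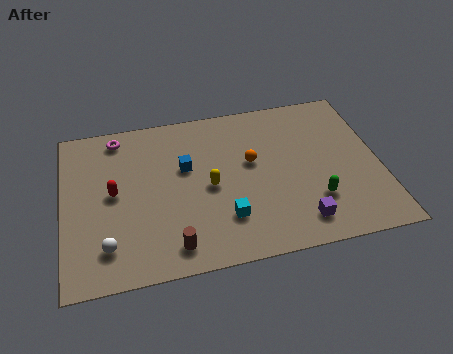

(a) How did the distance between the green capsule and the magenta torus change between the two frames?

-1.7

Before: roughly 12.1 units apart; after: 10.4. That's 1.7 units closer together.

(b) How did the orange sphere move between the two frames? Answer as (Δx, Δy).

(-2.0, 2.1)

The orange sphere was at about (10.6, 3.5) and moved to about (8.6, 5.6).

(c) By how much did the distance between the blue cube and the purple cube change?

-0.7

They were about 7.2 units apart before and 6.5 after — 0.7 units closer together.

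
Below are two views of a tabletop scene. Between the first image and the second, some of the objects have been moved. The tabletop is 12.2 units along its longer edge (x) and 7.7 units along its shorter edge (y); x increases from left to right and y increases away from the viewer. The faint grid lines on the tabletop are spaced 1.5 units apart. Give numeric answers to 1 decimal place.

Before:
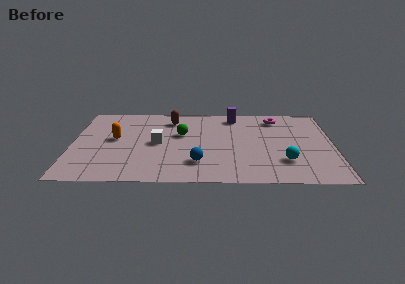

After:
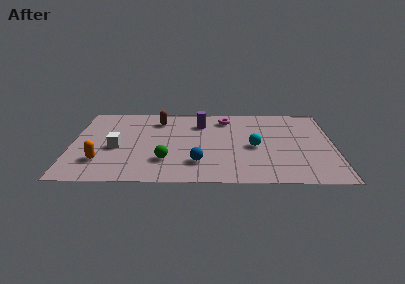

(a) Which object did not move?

the blue sphere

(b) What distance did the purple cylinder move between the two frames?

1.8

From (7.6, 6.6) to (6.0, 5.8), the purple cylinder covered √(1.6² + 0.8²) ≈ 1.8 units.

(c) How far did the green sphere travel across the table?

2.7

From (5.1, 4.7) to (4.4, 2.1), the green sphere covered √(0.7² + 2.6²) ≈ 2.7 units.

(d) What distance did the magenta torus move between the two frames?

2.4

The magenta torus was near (9.6, 6.4) before and (7.2, 6.3) after, so it travelled √(2.4² + 0.1²) ≈ 2.4 units.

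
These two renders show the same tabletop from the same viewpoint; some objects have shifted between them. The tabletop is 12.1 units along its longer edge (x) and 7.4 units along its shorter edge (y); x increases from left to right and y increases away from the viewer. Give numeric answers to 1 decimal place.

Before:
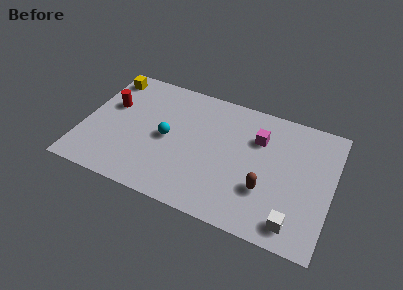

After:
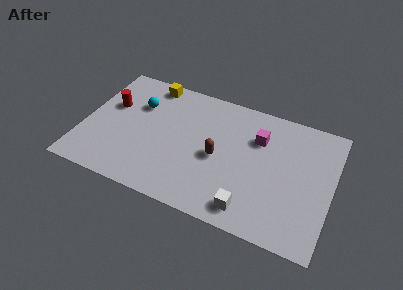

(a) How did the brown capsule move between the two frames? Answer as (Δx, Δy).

(-2.4, 1.0)

The brown capsule started near (9.0, 2.4) and ended near (6.6, 3.4).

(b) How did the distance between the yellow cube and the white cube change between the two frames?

-3.2

Before: roughly 11.0 units apart; after: 7.8. That's 3.2 units closer together.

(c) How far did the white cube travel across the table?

2.1

From (10.5, 1.1) to (8.4, 1.1), the white cube covered √(2.1² + 0.0²) ≈ 2.1 units.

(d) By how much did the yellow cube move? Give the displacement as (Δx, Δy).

(2.1, 0.3)

The yellow cube was at about (0.8, 6.3) and moved to about (2.9, 6.6).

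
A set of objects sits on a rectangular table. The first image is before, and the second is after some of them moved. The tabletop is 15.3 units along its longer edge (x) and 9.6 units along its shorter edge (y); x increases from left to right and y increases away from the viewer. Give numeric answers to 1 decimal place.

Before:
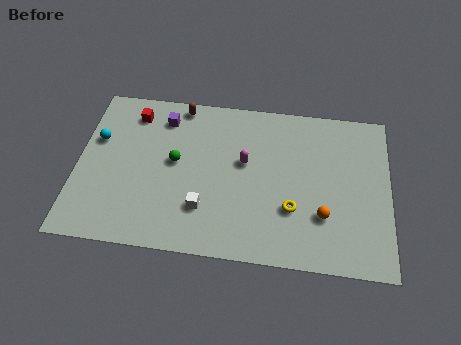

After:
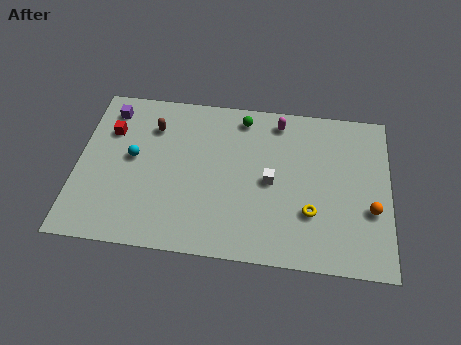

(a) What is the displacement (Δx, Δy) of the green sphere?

(3.2, 3.1)

The green sphere was at about (4.8, 5.2) and moved to about (8.0, 8.3).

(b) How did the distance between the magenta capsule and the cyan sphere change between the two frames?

+0.4

They were about 7.3 units apart before and 7.7 after — 0.4 units further apart.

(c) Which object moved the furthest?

the green sphere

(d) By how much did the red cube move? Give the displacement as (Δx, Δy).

(-1.1, -1.2)

The red cube started near (2.6, 7.9) and ended near (1.5, 6.7).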